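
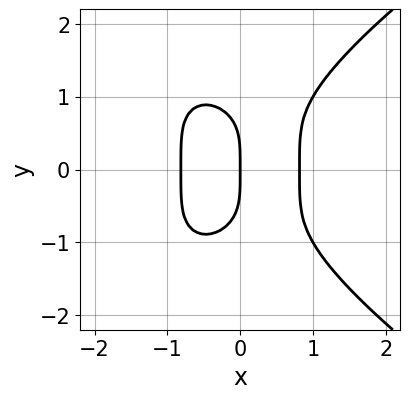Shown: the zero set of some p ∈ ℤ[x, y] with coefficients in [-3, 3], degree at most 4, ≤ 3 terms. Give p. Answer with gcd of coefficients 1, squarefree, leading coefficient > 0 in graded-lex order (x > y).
y^4 - 3*x^3 + 2*x

Degree: the shape is more complex than any degree-3 curve, so deg p = 4.
Symmetries: it's symmetric under y → −y, forcing even powers of y.
Checking where it meets the axes: it meets the y-axis at y = 0 (among the integer gridlines); it meets the x-axis at x = 0 (among the integer gridlines).
Putting this together gives p.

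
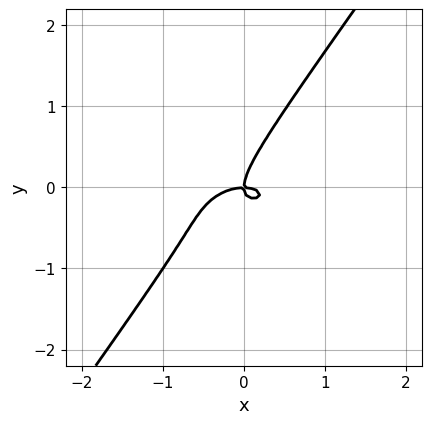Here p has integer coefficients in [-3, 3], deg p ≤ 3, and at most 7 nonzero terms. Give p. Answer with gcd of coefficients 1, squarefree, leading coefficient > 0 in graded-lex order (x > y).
x^3 - x^2*y + 3*x*y^2 - 2*y^3 + x*y

1. deg p = 3.
2. Against the integer gridlines: it crosses the x-axis at the gridline x = 0; it crosses the y-axis at the gridline y = 0.
3. These observations pin down the coefficients.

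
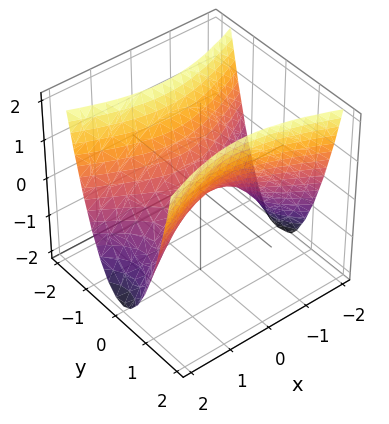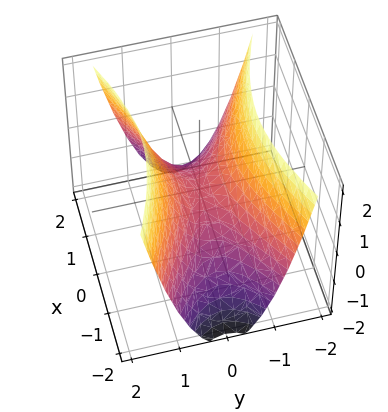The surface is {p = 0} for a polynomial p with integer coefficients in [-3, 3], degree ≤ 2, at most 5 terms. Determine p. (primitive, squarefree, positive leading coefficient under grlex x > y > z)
1. The degree is 2 — a saddle surface; a quadric.
2. Symmetries: the x ↦ −x reflection is a symmetry, so x appears only in even powers; mirror symmetry y ↦ −y ⇒ only even powers of y.
3. From the axis intercepts and sections: one z-axis crossing is at z = 0; one y-axis crossing is at y = 0.
4. The integer polynomial consistent with all of this is the stated p.

x^2 - 3*y^2 + 2*z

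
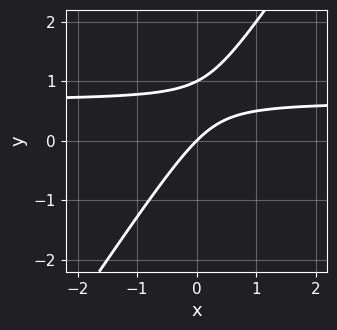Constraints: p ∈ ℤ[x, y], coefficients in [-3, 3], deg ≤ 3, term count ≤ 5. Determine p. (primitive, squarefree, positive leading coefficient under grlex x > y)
3*x*y - 2*y^2 - 2*x + 2*y

(a) The degree is 2 — a generic line meets the curve in up to 2 points.
(b) From the axis intercepts and sections: it meets the x-axis at x = 0 (among the integer gridlines); among the integer gridlines, it crosses the y-axis at y ∈ {0, 1}.
(c) These observations pin down the coefficients.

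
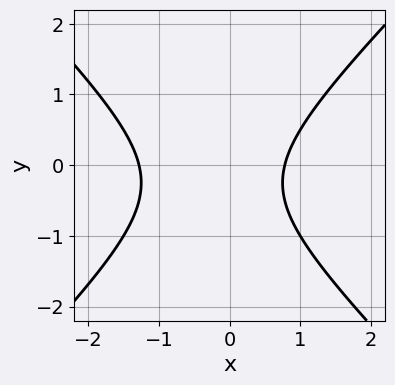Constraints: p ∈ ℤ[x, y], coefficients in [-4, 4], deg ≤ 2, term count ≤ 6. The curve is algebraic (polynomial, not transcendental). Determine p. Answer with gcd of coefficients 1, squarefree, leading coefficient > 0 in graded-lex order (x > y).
2*x^2 - 2*y^2 + x - y - 2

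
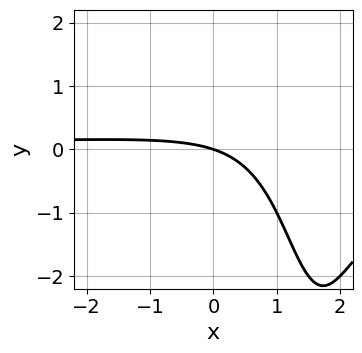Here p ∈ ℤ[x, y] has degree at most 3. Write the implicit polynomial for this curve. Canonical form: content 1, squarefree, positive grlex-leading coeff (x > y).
deg p = 3.
Checking where it meets the axes: it meets the y-axis at y = 0 (among the integer gridlines); it meets the x-axis at x = 0 (among the integer gridlines).
Putting this together gives p.

x^2*y - 3*x*y + x + 3*y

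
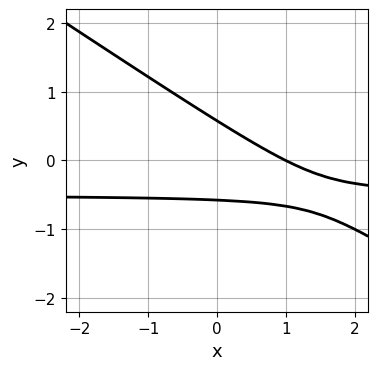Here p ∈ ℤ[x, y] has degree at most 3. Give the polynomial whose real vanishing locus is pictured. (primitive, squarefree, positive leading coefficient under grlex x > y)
1. Degree: no degree-1 curve has this shape, so deg p = 2.
2. From the axis intercepts and sections: it crosses the x-axis at the gridline x = 1.
3. Fitting integer coefficients to these (and the overall shape) gives p.

2*x*y + 3*y^2 + x - 1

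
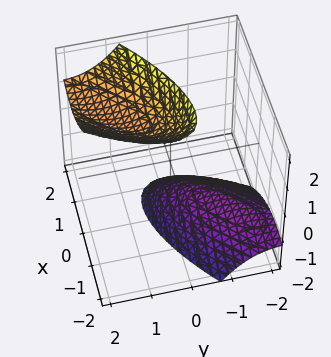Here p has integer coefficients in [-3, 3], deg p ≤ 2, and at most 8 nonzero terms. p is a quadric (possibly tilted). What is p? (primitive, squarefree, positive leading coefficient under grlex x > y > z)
First, the picture has 2 separate pieces. Treating them together as one polynomial.
Next, the degree is 2 — no degree-1 surface has this shape.
Then, against the integer gridlines: the surface avoids every integer x-axis point in the box; it misses every integer gridline on the y-axis.
Finally, matching integer coefficients to the picture gives p.

2*x^2 - 3*x*y + 2*y^2 - 2*y*z - z^2 + 2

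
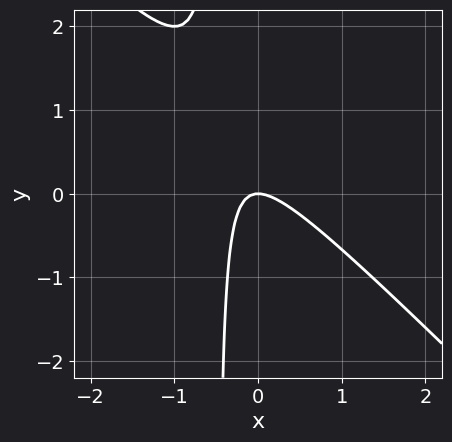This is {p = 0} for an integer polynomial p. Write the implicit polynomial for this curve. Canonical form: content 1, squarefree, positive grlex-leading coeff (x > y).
The degree is 2 — the shape is more complex than any degree-1 curve.
Reading off the gridlines: it crosses the x-axis at the gridline x = 0; one y-axis crossing is at y = 0.
Assembling these constraints gives the stated polynomial.

2*x^2 + 2*x*y + y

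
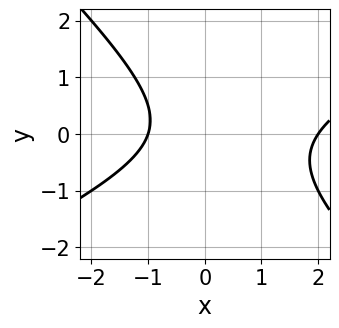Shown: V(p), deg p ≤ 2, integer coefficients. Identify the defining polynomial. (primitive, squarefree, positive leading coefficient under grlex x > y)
x^2 - x*y - 2*y^2 - x - 2

(a) The degree is 2 — a generic line meets the curve in up to 2 points.
(b) From the visible intercepts: among the integer gridlines, it crosses the x-axis at x ∈ {-1, 2}; the curve avoids every integer y-axis point in the box.
(c) These observations pin down the coefficients.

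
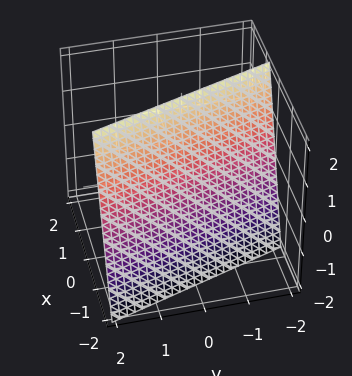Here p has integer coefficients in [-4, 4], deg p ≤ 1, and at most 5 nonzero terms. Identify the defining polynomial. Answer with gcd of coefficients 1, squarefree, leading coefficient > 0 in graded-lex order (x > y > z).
(a) deg p = 1. The surface is flat (a plane).
(b) Observable constraints: it crosses the y-axis at the gridline y = -2; it meets the z-axis at z = 2 (among the integer gridlines).
(c) The integer polynomial consistent with all of this is the stated p.

3*x + y - z + 2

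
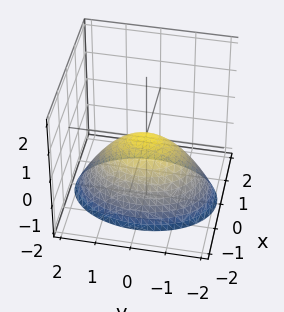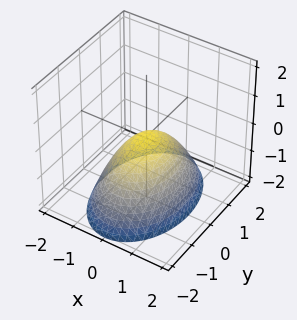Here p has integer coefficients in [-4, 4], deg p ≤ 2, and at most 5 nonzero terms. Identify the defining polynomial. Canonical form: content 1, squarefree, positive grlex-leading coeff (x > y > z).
2*x^2 + y^2 + 2*z

First, degree: a paraboloid; a quadric, so deg p = 2.
Then, symmetries: mirror symmetry x ↦ −x ⇒ only even powers of x; mirror symmetry y ↦ −y ⇒ only even powers of y.
Then, from the visible intercepts: it meets the x-axis at x = 0 (among the integer gridlines); it crosses the z-axis at the gridline z = 0.
Finally, fitting integer coefficients to these (and the overall shape) gives p.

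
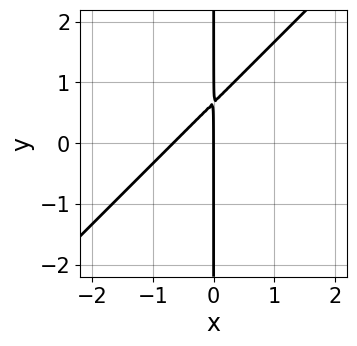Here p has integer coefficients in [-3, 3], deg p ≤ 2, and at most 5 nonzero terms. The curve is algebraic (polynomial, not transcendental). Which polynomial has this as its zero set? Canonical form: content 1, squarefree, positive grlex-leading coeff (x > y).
3*x^2 - 3*x*y + 2*x

Degree: no degree-1 curve has this shape, so deg p = 2.
From the axis intercepts and sections: it crosses the x-axis at the gridline x = 0; every point of the y-axis in the box is on the curve.
Assembling these constraints gives the stated polynomial.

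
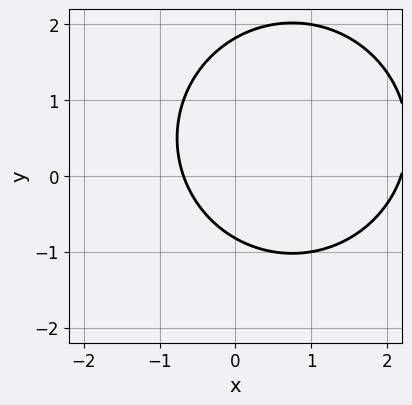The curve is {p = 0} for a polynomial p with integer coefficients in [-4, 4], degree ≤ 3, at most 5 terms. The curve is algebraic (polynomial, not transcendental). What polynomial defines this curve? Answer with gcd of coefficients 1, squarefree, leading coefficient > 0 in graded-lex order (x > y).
(a) Degree: no degree-1 curve has this shape, so deg p = 2.
(b) The integer polynomial consistent with all of this is the stated p.

2*x^2 + 2*y^2 - 3*x - 2*y - 3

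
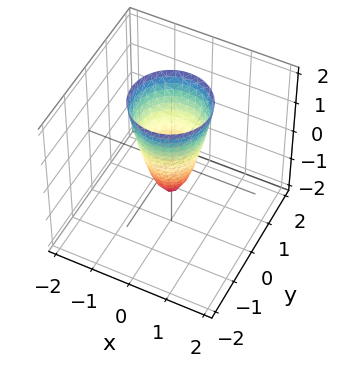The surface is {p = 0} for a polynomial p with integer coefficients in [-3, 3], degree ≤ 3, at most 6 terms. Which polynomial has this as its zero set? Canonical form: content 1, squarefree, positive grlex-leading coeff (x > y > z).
First, the degree is 2 — no degree-1 surface has this shape.
Next, symmetry: every cross-section ⟂ z is a circle, so x, y appear only via x² + y².
Next, against the integer gridlines: a circular section at z = 2 has radius exactly 1; it crosses the z-axis at the gridline z = -1.
Finally, these observations pin down the coefficients.

3*x^2 + 3*y^2 - z - 1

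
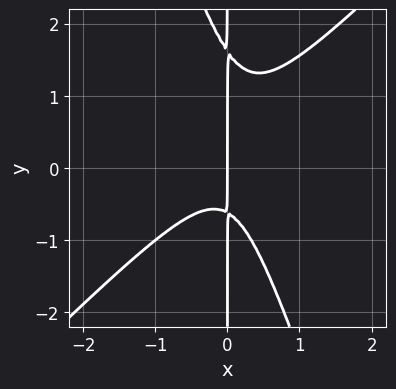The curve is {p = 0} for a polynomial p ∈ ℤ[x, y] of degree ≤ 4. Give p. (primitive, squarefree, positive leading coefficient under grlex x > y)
1. The degree is 3 — no degree-2 curve has this shape.
2. From the axis intercepts and sections: the visible y-axis segment lies entirely on the curve; one x-axis crossing is at x = 0.
3. These observations pin down the coefficients.

3*x^3 - 2*x^2*y - x*y^2 + x*y + x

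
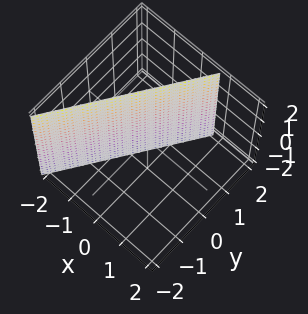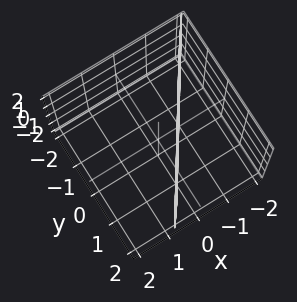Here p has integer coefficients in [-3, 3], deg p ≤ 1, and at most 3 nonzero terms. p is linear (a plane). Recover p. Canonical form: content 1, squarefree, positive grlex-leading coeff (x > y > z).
1. Degree: the surface is flat (a plane), so deg p = 1.
2. Observable constraints: it misses every integer gridline on the z-axis; it crosses the y-axis at the gridline y = 1.
3. Assembling these constraints gives the stated polynomial.

3*x - 2*y + 2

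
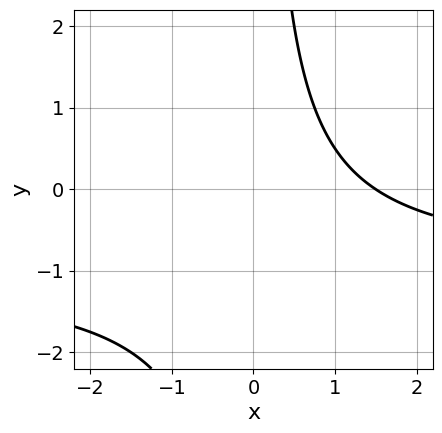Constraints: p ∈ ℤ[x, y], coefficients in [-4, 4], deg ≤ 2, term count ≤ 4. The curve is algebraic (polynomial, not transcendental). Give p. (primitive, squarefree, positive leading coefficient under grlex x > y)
(a) Degree: no degree-1 curve has this shape, so deg p = 2.
(b) Against the integer gridlines: the curve avoids every integer y-axis point in the box.
(c) Together with the visible shape, these determine p as stated.

2*x*y + 2*x - 3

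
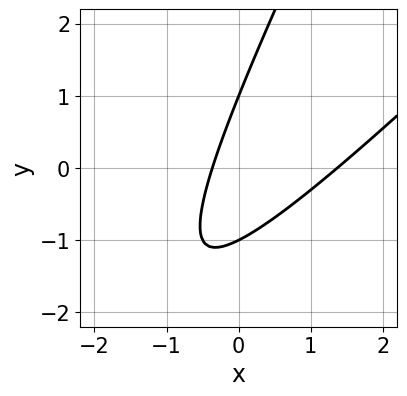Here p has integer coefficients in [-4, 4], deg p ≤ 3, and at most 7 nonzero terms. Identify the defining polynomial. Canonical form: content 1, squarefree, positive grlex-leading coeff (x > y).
1. Degree: no degree-1 curve has this shape, so deg p = 2.
2. Against the integer gridlines: the y-axis gridline crossings are at y ∈ {-1, 1}.
3. The integer polynomial consistent with all of this is the stated p.

2*x^2 - 3*x*y + y^2 - 2*x - 1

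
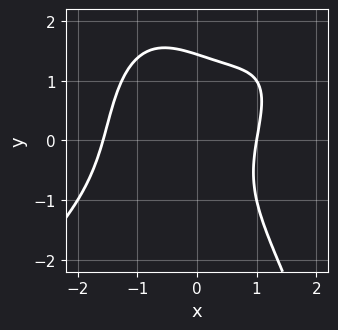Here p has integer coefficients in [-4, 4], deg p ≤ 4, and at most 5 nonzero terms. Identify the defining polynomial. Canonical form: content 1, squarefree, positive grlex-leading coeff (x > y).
x^4 - x^3*y + y^3 + 2*x - 3

(a) deg p = 4. No degree-3 curve has this shape.
(b) Reading off the gridlines: it meets the x-axis at x = 1 (among the integer gridlines).
(c) Putting this together gives p.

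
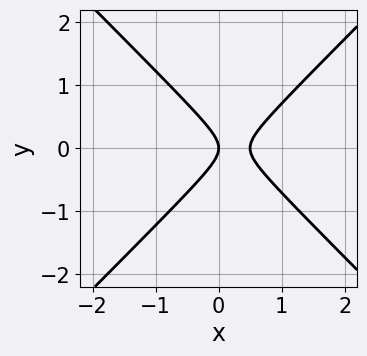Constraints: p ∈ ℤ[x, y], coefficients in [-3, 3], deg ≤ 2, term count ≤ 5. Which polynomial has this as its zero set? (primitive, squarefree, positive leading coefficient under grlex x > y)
2*x^2 - 2*y^2 - x

deg p = 2. The shape is more complex than any degree-1 curve.
Symmetries: it's symmetric under y → −y, forcing even powers of y.
Reading off the gridlines: one x-axis crossing is at x = 0; it meets the y-axis at y = 0 (among the integer gridlines).
Matching integer coefficients to the picture gives p.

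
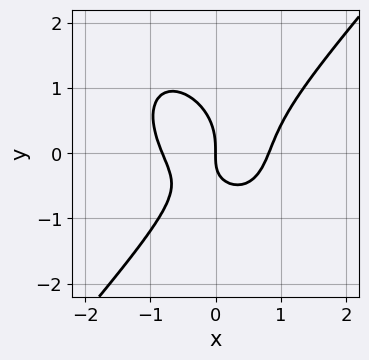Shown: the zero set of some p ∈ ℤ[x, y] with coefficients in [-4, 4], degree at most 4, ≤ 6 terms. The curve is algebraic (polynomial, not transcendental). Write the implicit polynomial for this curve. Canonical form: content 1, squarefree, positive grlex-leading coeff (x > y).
3*x^3 - 2*y^3 - 2*x*y - 2*x

First, deg p = 3.
Next, reading off the gridlines: it meets the y-axis at y = 0 (among the integer gridlines); one x-axis crossing is at x = 0.
Finally, the integer polynomial consistent with all of this is the stated p.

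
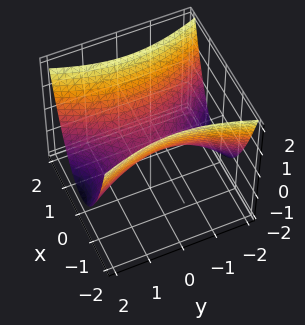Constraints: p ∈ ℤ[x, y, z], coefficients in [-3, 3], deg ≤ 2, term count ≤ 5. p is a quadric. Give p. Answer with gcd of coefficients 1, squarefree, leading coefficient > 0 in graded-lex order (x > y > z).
3*x^2 - y^2 - 3*z

1. Degree: a hyperbolic paraboloid; a quadric, so deg p = 2.
2. Symmetries: it's symmetric under y → −y, forcing even powers of y; it's symmetric under x → −x, forcing even powers of x.
3. Observable constraints: one z-axis crossing is at z = 0; one y-axis crossing is at y = 0; one x-axis crossing is at x = 0.
4. Putting this together gives p.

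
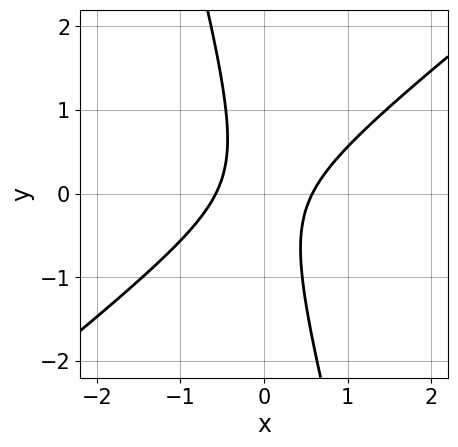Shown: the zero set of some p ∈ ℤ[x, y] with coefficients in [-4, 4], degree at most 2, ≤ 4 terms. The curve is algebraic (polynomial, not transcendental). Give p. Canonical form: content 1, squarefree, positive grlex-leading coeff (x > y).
3*x^2 - 3*x*y - y^2 - 1

(a) deg p = 2. The shape is more complex than any degree-1 curve.
(b) Reading off the gridlines: it misses every integer gridline on the y-axis.
(c) Putting this together gives p.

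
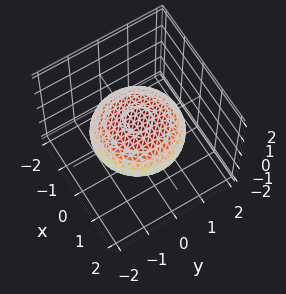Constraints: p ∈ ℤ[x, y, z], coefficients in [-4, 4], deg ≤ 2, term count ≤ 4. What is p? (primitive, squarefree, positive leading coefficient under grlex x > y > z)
x^2 + y^2 + 3*z^2 - 2

1. deg p = 2.
2. Symmetries: the z ↦ −z reflection is a symmetry, so z appears only in even powers; the z-axis is an axis of rotation, so x and y enter only as x² + y².
3. Observable constraints: a circular section at z = 0 has radius between 1 and 2.
4. Matching integer coefficients to the picture gives p.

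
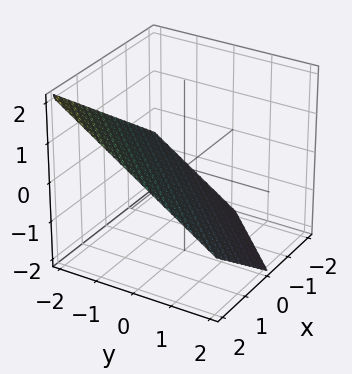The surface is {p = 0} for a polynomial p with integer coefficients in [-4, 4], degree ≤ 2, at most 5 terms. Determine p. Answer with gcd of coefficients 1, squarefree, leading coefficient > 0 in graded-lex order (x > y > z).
2*x - 2*y - 3*z - 2

(a) Degree: every cross-section is a straight line — this is a plane, so deg p = 1.
(b) Reading off the gridlines: it meets the y-axis at y = -1 (among the integer gridlines); it crosses the x-axis at the gridline x = 1.
(c) Solving for integer coefficients yields p as stated.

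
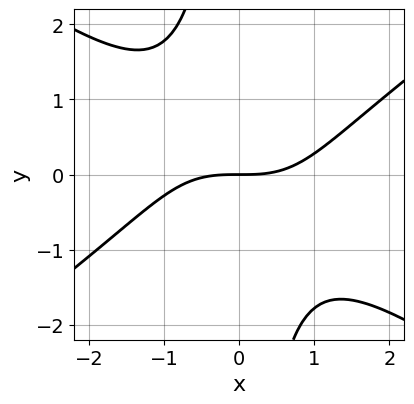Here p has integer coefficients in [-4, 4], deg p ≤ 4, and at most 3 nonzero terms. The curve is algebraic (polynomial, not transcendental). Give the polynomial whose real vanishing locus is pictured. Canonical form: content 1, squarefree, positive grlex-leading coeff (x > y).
x^3 - 2*x*y^2 - 3*y

deg p = 3. No degree-2 curve has this shape.
Reading off the gridlines: it crosses the y-axis at the gridline y = 0; it meets the x-axis at x = 0 (among the integer gridlines).
Putting this together gives p.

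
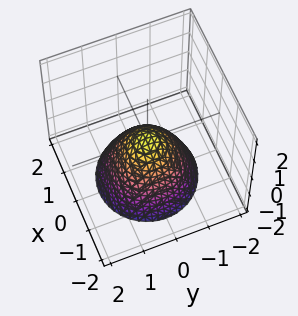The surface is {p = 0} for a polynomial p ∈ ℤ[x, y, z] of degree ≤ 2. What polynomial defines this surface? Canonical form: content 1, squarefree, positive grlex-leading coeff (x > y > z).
x^2 + y^2 + z

1. The degree is 2 — a paraboloid; a quadric.
2. Symmetry: every cross-section ⟂ z is a circle, so x, y appear only via x² + y².
3. Against the integer gridlines: it crosses the x-axis at the gridline x = 0; it crosses the z-axis at the gridline z = 0.
4. Together with the visible shape, these determine p as stated.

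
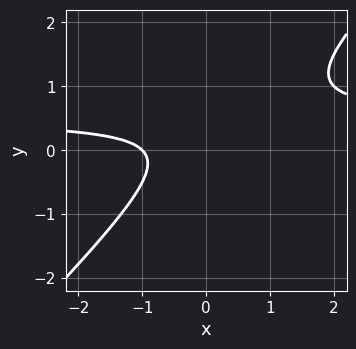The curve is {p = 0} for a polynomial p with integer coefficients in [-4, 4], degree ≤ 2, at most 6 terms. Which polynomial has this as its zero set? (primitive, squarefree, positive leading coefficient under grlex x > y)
2*x*y - 2*y^2 - x + y - 1

First, the degree is 2 — no degree-1 curve has this shape.
Next, from the visible intercepts: it meets the x-axis at x = -1 (among the integer gridlines); no y-intercept at any integer in the box.
Finally, matching integer coefficients to the picture gives p.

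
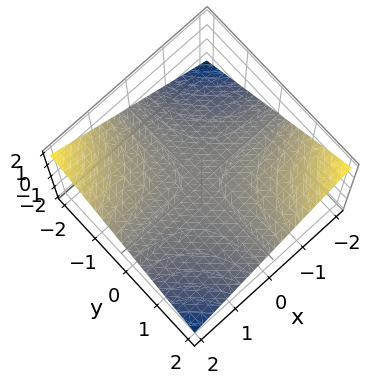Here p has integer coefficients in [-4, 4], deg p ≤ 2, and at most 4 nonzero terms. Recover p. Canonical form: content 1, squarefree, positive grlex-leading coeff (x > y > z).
First, deg p = 2. A saddle surface; a quadric.
Then, against the integer gridlines: every point of the y-axis in the box is on the surface; it crosses the z-axis at the gridline z = 0; every point of the x-axis in the box is on the surface.
Finally, assembling these constraints gives the stated polynomial.

x*y + 3*z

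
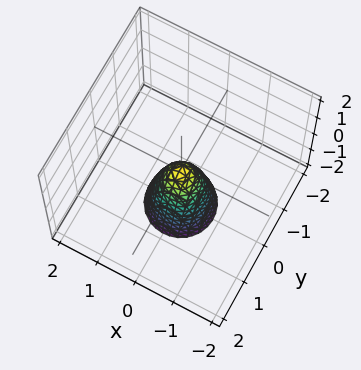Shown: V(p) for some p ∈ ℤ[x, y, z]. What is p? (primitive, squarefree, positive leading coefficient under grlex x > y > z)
1. The degree is 2 — a paraboloid; a quadric.
2. By symmetry, every cross-section ⟂ z is a circle, so x, y appear only via x² + y².
3. From the axis intercepts and sections: a circular section at z = -2 has radius between 0 and 1; it meets the y-axis at y = 0 (among the integer gridlines).
4. Putting this together gives p.

3*x^2 + 3*y^2 + z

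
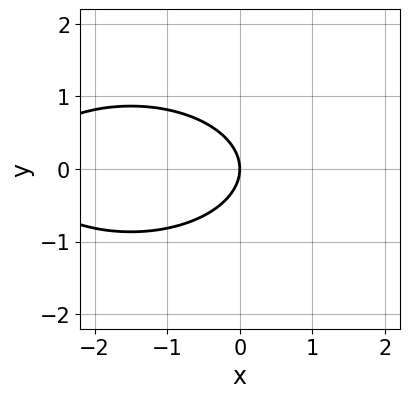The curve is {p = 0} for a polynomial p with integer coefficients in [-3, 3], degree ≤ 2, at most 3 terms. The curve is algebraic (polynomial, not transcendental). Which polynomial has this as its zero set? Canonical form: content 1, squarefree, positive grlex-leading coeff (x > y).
x^2 + 3*y^2 + 3*x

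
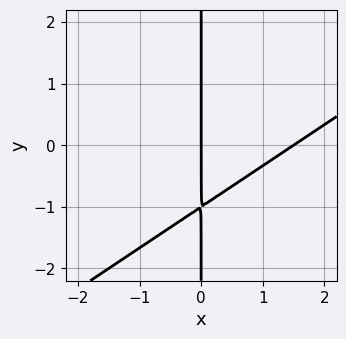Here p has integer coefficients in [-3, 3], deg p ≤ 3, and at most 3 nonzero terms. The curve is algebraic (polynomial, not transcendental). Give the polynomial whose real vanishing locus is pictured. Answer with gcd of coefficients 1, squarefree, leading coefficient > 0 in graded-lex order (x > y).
2*x^2 - 3*x*y - 3*x

deg p = 2.
Observable constraints: the visible y-axis segment lies entirely on the curve; it crosses the x-axis at the gridline x = 0.
These observations pin down the coefficients.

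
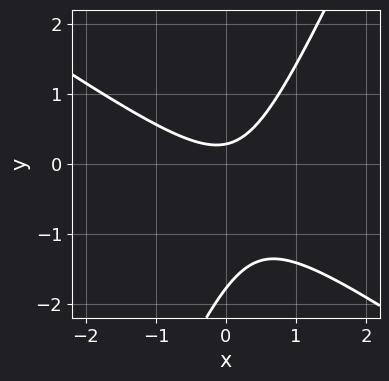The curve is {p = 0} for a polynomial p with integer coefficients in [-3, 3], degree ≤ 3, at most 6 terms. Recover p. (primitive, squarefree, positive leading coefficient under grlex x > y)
3*x^2 + 3*x*y - 2*y^2 - 3*y + 1

1. Degree: no degree-1 curve has this shape, so deg p = 2.
2. Against the integer gridlines: no x-intercept at any integer in the box.
3. Matching integer coefficients to the picture gives p.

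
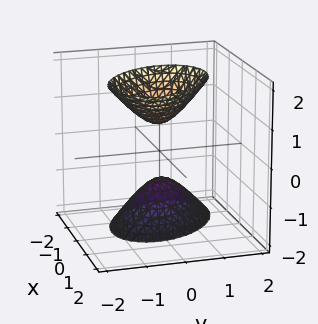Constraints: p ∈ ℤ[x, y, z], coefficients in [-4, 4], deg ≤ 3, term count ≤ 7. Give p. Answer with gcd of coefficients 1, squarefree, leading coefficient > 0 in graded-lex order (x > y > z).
First, I count 2 distinct pieces.
Next, deg p = 2.
Then, from the visible intercepts: among the integer gridlines, it crosses the z-axis at z ∈ {-1, 1}; no x-intercept at any integer in the box; it misses every integer gridline on the y-axis.
Finally, these observations pin down the coefficients.

3*x^2 + 2*x*y - 2*x*z + 3*y^2 - z^2 + 1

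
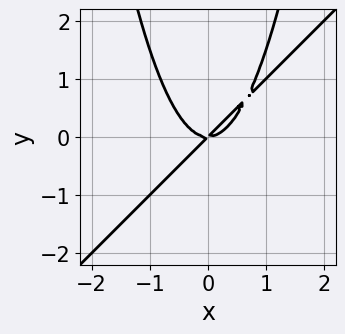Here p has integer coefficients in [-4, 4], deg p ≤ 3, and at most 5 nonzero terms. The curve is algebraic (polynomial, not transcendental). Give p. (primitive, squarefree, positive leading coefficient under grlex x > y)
First, deg p = 3.
Then, from the visible intercepts: one y-axis crossing is at y = 0; it crosses the x-axis at the gridline x = 0.
Finally, matching integer coefficients to the picture gives p.

3*x^3 - 3*x^2*y - 2*x*y + 2*y^2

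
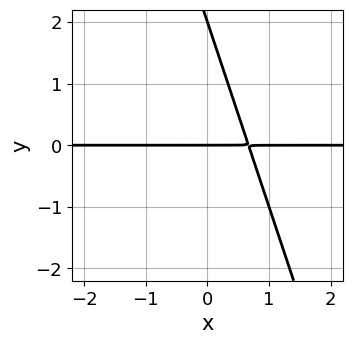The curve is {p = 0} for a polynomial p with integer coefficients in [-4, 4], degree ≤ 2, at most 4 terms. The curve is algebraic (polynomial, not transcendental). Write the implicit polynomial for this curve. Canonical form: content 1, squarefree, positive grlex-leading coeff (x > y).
1. Degree: a generic line meets the curve in up to 2 points, so deg p = 2.
2. From the visible intercepts: the y-axis gridline crossings are at y ∈ {0, 2}; every point of the x-axis in the box is on the curve.
3. The integer polynomial consistent with all of this is the stated p.

3*x*y + y^2 - 2*y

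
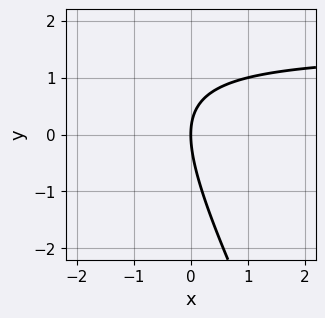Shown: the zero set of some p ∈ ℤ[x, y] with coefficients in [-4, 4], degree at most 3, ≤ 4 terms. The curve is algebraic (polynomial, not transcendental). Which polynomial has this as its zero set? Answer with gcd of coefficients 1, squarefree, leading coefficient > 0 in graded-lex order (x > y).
2*x*y + y^2 - 3*x

The degree is 2 — a generic line meets the curve in up to 2 points.
Against the integer gridlines: it meets the x-axis at x = 0 (among the integer gridlines); it meets the y-axis at y = 0 (among the integer gridlines).
These observations pin down the coefficients.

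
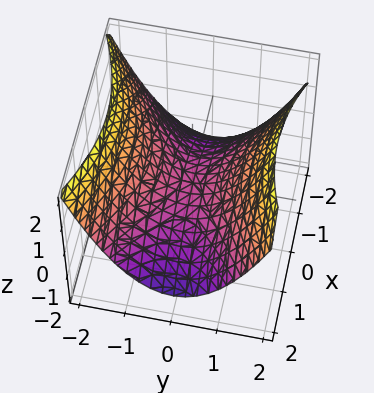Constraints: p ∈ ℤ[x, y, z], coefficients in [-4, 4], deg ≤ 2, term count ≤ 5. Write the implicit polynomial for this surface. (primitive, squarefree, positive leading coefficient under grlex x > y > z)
The degree is 2 — a saddle surface; a quadric.
Symmetries: it's symmetric under x → −x, forcing even powers of x; the y ↦ −y reflection is a symmetry, so y appears only in even powers.
Observable constraints: it meets the x-axis at x = 0 (among the integer gridlines); it crosses the z-axis at the gridline z = 0; it meets the y-axis at y = 0 (among the integer gridlines).
Putting this together gives p.

x^2 - 2*y^2 + 3*z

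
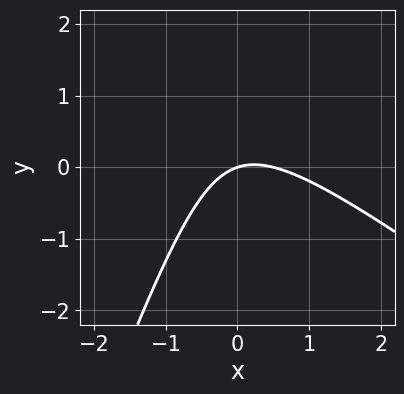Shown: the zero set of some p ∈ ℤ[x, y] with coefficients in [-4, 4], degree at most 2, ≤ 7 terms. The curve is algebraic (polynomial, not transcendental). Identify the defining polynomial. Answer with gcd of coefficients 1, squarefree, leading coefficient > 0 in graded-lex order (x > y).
2*x^2 + 2*x*y - y^2 - x + 3*y

The degree is 2 — no degree-1 curve has this shape.
From the axis intercepts and sections: one x-axis crossing is at x = 0; one y-axis crossing is at y = 0.
Together with the visible shape, these determine p as stated.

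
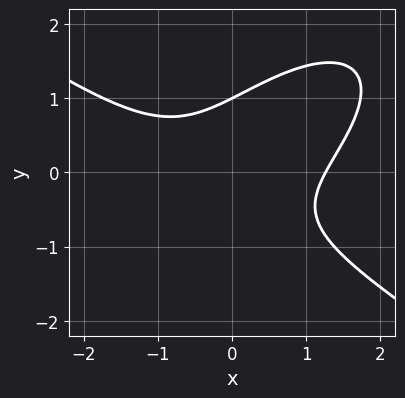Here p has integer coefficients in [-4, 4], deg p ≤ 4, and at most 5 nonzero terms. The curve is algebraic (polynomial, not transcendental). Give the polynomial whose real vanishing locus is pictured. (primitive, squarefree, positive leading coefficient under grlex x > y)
x^3 - x*y^2 + 2*y^3 - 2*x*y - 2

1. deg p = 3. No degree-2 curve has this shape.
2. From the visible intercepts: one y-axis crossing is at y = 1.
3. These observations pin down the coefficients.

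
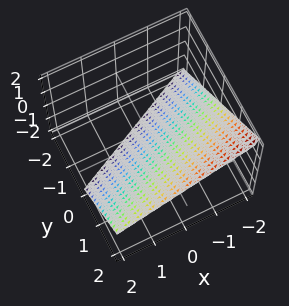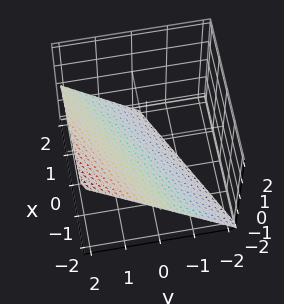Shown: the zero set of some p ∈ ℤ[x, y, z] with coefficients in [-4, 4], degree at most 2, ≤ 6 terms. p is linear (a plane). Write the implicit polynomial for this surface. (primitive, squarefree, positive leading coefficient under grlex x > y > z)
x - 2*y + 2*z + 2

The degree is 1 — the surface is flat (a plane).
Observable constraints: one x-axis crossing is at x = -2; it crosses the y-axis at the gridline y = 1; it meets the z-axis at z = -1 (among the integer gridlines).
Together with the visible shape, these determine p as stated.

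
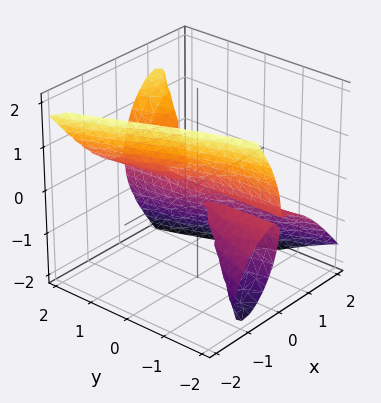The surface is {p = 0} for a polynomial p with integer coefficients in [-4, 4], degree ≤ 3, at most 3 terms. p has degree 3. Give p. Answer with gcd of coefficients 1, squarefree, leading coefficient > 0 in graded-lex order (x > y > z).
1. I count 2 distinct pieces. They look like related sheets of one shape, so recover p as a whole.
2. The degree is 3 — a generic line meets the surface in up to 3 points.
3. Reading off the gridlines: one z-axis crossing is at z = 0; every point of the y-axis in the box is on the surface; one x-axis crossing is at x = 0.
4. Matching integer coefficients to the picture gives p.

2*x^3 - 2*x*y*z + z^3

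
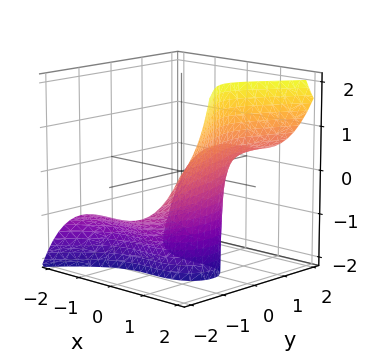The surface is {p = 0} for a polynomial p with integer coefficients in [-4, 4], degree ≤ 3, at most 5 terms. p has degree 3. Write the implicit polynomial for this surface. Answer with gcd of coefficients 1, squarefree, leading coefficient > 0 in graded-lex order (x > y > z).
2*x^3 - 3*y^2*z + 3*y - 3

(a) deg p = 3.
(b) Against the integer gridlines: it misses every integer gridline on the z-axis; one y-axis crossing is at y = 1.
(c) Fitting integer coefficients to these (and the overall shape) gives p.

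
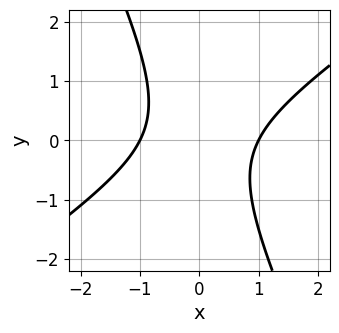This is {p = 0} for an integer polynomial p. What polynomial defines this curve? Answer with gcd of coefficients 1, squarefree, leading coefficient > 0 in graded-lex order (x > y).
3*x^2 - 3*x*y - 2*y^2 - 3

Degree: a generic line meets the curve in up to 2 points, so deg p = 2.
From the axis intercepts and sections: among the integer gridlines, it crosses the x-axis at x ∈ {-1, 1}; it misses every integer gridline on the y-axis.
Fitting integer coefficients to these (and the overall shape) gives p.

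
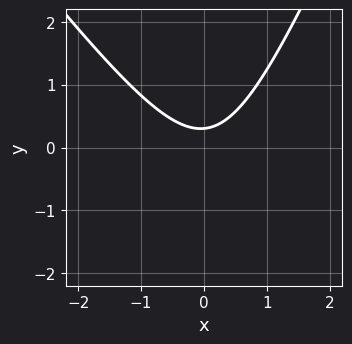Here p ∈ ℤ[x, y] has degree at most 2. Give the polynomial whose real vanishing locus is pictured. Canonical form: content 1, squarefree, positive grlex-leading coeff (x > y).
3*x^2 + x*y - y^2 - 3*y + 1

Degree: a generic line meets the curve in up to 2 points, so deg p = 2.
Against the integer gridlines: the curve avoids every integer x-axis point in the box.
These observations pin down the coefficients.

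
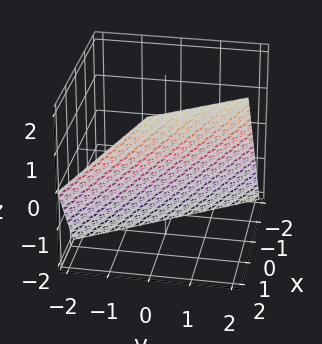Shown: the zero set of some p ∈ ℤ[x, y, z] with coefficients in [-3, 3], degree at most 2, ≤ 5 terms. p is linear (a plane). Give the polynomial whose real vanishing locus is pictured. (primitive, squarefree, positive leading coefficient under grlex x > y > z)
(a) The degree is 1 — every cross-section is a straight line — this is a plane.
(b) Observable constraints: it meets the y-axis at y = 1 (among the integer gridlines); it crosses the z-axis at the gridline z = -1.
(c) Matching integer coefficients to the picture gives p.

3*x + 2*y - 2*z - 2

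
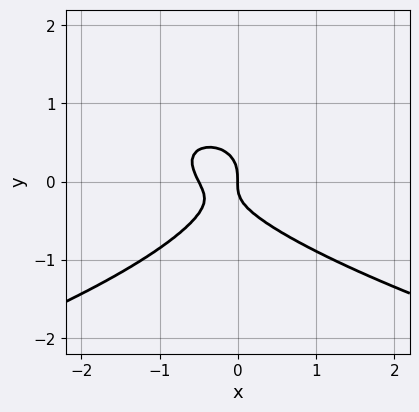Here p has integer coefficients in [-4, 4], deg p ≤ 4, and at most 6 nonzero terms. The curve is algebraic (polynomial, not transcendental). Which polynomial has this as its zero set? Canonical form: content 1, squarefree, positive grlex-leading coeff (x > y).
1. The degree is 3 — no degree-2 curve has this shape.
2. From the visible intercepts: it crosses the x-axis at the gridline x = 0; it meets the y-axis at y = 0 (among the integer gridlines).
3. Fitting integer coefficients to these (and the overall shape) gives p.

3*y^3 + 2*x^2 + x*y + x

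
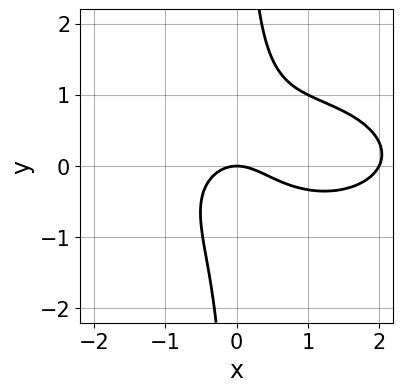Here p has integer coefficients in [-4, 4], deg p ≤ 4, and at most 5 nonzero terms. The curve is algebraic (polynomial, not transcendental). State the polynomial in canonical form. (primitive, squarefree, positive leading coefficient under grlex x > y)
x^3 + 3*x*y^2 - 2*x^2 - 2*y

(a) Degree: the shape is more complex than any degree-2 curve, so deg p = 3.
(b) Observable constraints: the x-axis gridline crossings are at x ∈ {0, 2}; it meets the y-axis at y = 0 (among the integer gridlines).
(c) The integer polynomial consistent with all of this is the stated p.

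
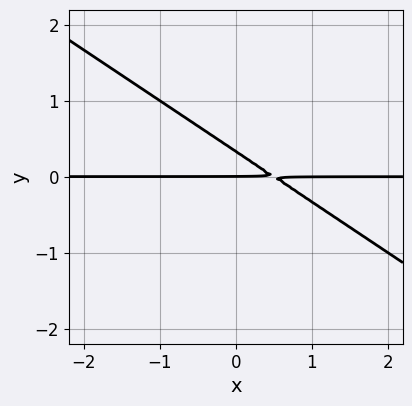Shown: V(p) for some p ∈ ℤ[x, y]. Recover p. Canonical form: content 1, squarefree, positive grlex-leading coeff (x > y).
First, deg p = 2.
Then, against the integer gridlines: the visible x-axis segment lies entirely on the curve; it meets the y-axis at y = 0 (among the integer gridlines).
Finally, these observations pin down the coefficients.

2*x*y + 3*y^2 - y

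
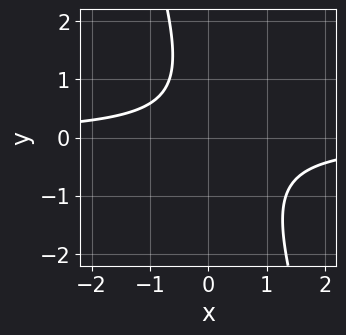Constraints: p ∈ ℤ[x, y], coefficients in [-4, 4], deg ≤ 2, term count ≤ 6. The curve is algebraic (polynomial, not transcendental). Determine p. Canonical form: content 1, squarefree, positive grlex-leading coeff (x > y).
1. The degree is 2 — a generic line meets the curve in up to 2 points.
2. Against the integer gridlines: no y-intercept at any integer in the box; no x-intercept at any integer in the box.
3. These observations pin down the coefficients.

3*x*y + y^2 - y + 2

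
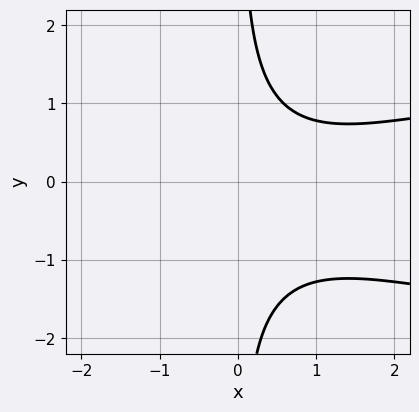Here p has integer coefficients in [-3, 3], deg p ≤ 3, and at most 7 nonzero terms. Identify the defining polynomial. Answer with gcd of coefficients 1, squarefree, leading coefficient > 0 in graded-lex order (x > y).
2*x*y^2 - x^2 + x*y + x - 2

First, deg p = 3. The shape is more complex than any degree-2 curve.
Then, reading off the gridlines: the curve avoids every integer x-axis point in the box; it misses every integer gridline on the y-axis.
Finally, matching integer coefficients to the picture gives p.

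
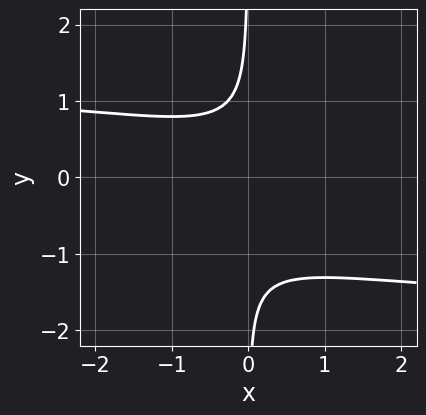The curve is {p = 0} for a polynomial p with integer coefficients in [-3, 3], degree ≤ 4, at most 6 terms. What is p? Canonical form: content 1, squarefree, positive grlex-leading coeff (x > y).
The degree is 4 — the shape is more complex than any degree-3 curve.
From the visible intercepts: no x-intercept at any integer in the box; it misses every integer gridline on the y-axis.
These observations pin down the coefficients.

3*x*y^3 + 2*x*y^2 + x^2 - x*y + 1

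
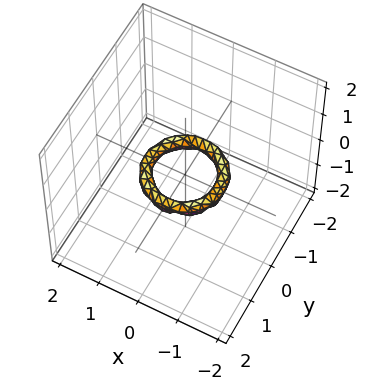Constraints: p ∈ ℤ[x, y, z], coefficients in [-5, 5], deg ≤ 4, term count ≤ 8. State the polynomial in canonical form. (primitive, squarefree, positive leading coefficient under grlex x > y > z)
2*x^4 + 4*x^2*y^2 + 2*y^4 - 3*x^2 - 3*y^2 + 3*z^2 + 1

1. Degree: a generic line meets the surface in up to 4 points, so deg p = 4.
2. By symmetry, the surface is invariant under rotation about z: p = q(x² + y², z).
3. From the visible intercepts: the x-axis gridline crossings are at x ∈ {-1, 1}; the surface avoids every integer z-axis point in the box; among the integer gridlines, it crosses the y-axis at y ∈ {-1, 1}; a circular section at z = 0 has radius between 0 and 1.
4. These observations pin down the coefficients.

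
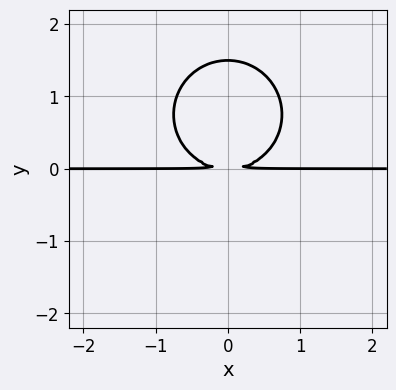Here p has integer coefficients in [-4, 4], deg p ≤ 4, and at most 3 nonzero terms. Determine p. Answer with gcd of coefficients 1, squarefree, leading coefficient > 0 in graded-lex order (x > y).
2*x^2*y + 2*y^3 - 3*y^2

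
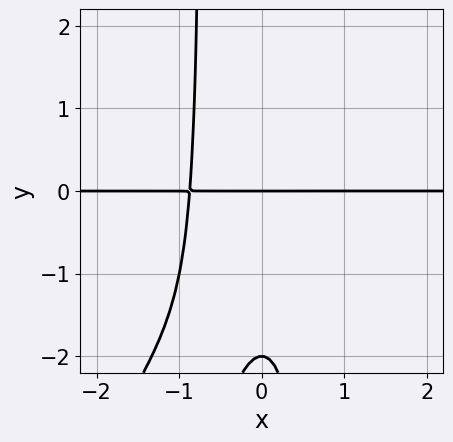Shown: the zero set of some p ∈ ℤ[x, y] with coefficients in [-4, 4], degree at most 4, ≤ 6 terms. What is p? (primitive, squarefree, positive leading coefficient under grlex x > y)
3*x^3*y - 2*x^2*y^2 + y^2 + 2*y

(a) The degree is 4 — no degree-3 curve has this shape.
(b) Reading off the gridlines: the visible x-axis segment lies entirely on the curve; among the integer gridlines, it crosses the y-axis at y ∈ {-2, 0}.
(c) Together with the visible shape, these determine p as stated.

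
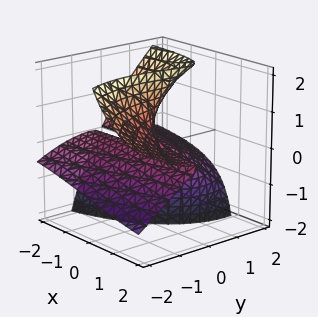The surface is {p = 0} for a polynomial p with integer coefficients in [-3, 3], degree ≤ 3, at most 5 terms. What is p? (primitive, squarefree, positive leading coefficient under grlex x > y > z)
3*x*y*z - 3*x*z^2 - y^3 + 2*y*z^2 - 3*y*z

(a) The degree is 3 — a generic line meets the surface in up to 3 points.
(b) Against the integer gridlines: the visible x-axis segment lies entirely on the surface; every point of the z-axis in the box is on the surface.
(c) Solving for integer coefficients yields p as stated.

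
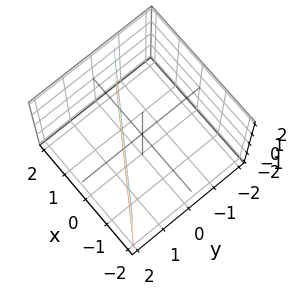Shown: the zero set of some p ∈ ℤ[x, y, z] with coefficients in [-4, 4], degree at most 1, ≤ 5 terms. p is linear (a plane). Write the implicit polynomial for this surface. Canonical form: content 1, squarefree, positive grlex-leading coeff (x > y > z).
2*x + 3*y - 2

Degree: every cross-section is a straight line — this is a plane, so deg p = 1.
From the visible intercepts: no z-intercept at any integer in the box; one x-axis crossing is at x = 1.
Fitting integer coefficients to these (and the overall shape) gives p.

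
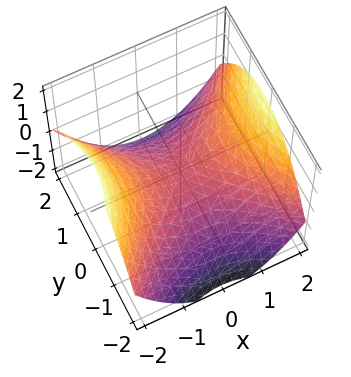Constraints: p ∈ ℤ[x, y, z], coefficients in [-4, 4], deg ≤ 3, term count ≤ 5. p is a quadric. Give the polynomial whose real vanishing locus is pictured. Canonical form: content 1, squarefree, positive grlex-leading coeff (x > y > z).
x^2 - y^2 - 2*z

First, degree: a hyperbolic paraboloid; a quadric, so deg p = 2.
Next, symmetries: mirror symmetry y ↦ −y ⇒ only even powers of y; it's symmetric under x → −x, forcing even powers of x.
Next, against the integer gridlines: it meets the z-axis at z = 0 (among the integer gridlines); it meets the y-axis at y = 0 (among the integer gridlines); it crosses the x-axis at the gridline x = 0.
Finally, matching integer coefficients to the picture gives p.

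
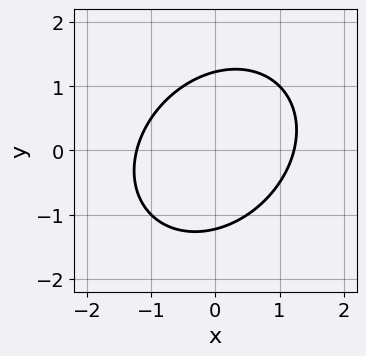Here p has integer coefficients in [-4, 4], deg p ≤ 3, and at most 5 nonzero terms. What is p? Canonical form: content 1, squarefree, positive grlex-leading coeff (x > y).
Degree: a generic line meets the curve in up to 2 points, so deg p = 2.
The integer polynomial consistent with all of this is the stated p.

2*x^2 - x*y + 2*y^2 - 3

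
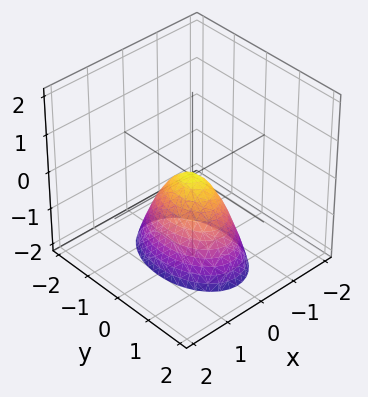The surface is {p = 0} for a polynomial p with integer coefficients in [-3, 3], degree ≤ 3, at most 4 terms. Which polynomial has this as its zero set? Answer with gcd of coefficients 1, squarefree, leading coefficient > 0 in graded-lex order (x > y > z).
(a) The degree is 2 — a paraboloid; a quadric.
(b) Symmetries: it's symmetric under y → −y, forcing even powers of y; it's symmetric under x → −x, forcing even powers of x.
(c) Against the integer gridlines: it meets the z-axis at z = 0 (among the integer gridlines); it meets the x-axis at x = 0 (among the integer gridlines); it crosses the y-axis at the gridline y = 0.
(d) Solving for integer coefficients yields p as stated.

2*x^2 + y^2 + z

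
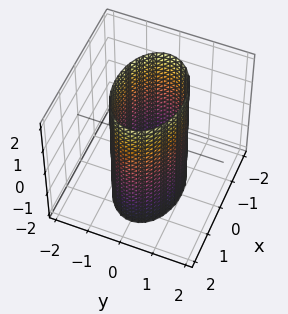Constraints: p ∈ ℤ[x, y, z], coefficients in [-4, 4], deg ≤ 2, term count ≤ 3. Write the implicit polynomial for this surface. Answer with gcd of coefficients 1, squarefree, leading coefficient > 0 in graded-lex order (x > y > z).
x^2 + 2*y^2 - 2

Degree: constant cross-section along one axis; a quadric, so deg p = 2.
Symmetries: mirror symmetry x ↦ −x ⇒ only even powers of x; mirror symmetry z ↦ −z ⇒ only even powers of z; it's symmetric under y → −y, forcing even powers of y.
From the visible intercepts: no z-intercept at any integer in the box; the y-axis gridline crossings are at y ∈ {-1, 1}.
Putting this together gives p.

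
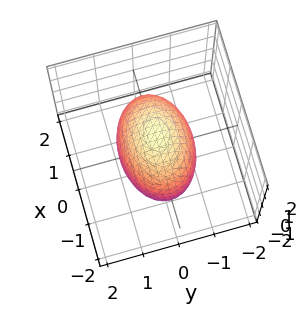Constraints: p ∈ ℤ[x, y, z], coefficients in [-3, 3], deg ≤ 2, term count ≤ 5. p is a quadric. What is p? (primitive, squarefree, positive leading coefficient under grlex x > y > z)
x^2 + 2*y^2 + z^2 - 2

deg p = 2. A closed, bounded, convex surface; a quadric.
Symmetries: it's symmetric under x → −x, forcing even powers of x; it's symmetric under z → −z, forcing even powers of z; the y ↦ −y reflection is a symmetry, so y appears only in even powers.
Reading off the gridlines: among the integer gridlines, it crosses the y-axis at y ∈ {-1, 1}.
Putting this together gives p.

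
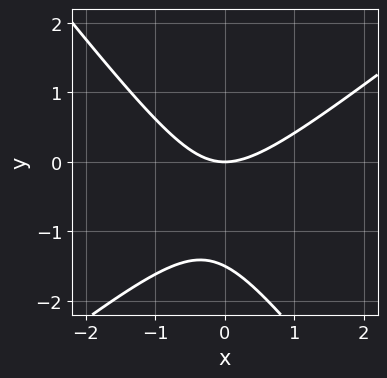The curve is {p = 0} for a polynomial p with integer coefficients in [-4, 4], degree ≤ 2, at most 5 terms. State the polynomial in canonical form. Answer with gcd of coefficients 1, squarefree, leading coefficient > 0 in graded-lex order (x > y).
2*x^2 - x*y - 2*y^2 - 3*y

First, degree: the shape is more complex than any degree-1 curve, so deg p = 2.
Next, from the axis intercepts and sections: one y-axis crossing is at y = 0; one x-axis crossing is at x = 0.
Finally, these observations pin down the coefficients.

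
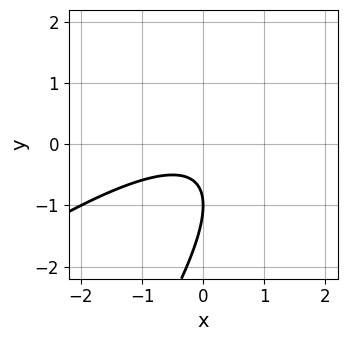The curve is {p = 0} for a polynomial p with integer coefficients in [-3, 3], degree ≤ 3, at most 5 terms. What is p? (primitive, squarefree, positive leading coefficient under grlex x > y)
x^2 - 2*x*y + y^2 + 2*y + 1

(a) deg p = 2. A generic line meets the curve in up to 2 points.
(b) From the visible intercepts: the curve avoids every integer x-axis point in the box; it meets the y-axis at y = -1 (among the integer gridlines).
(c) Matching integer coefficients to the picture gives p.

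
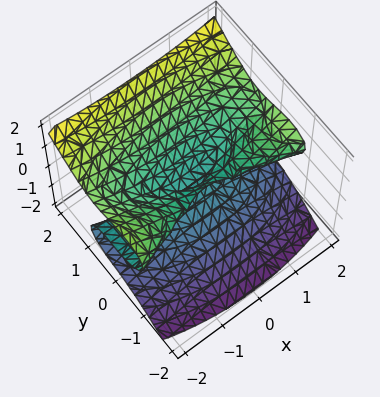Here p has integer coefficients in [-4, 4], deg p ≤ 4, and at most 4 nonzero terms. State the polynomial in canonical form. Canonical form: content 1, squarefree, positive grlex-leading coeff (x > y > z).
x^2*z + 3*y^3 - 3*z^3 - 2*y*z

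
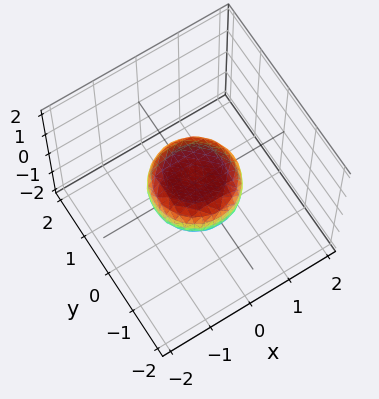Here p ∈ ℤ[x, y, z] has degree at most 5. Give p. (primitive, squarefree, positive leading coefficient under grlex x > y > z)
2*x^4 + 4*x^2*y^2 + 2*y^4 - x^2 - y^2 + 3*z^2 - 1

1. The degree is 4 — a generic line meets the surface in up to 4 points.
2. By symmetry, the surface is invariant under rotation about z: p = q(x² + y², z).
3. From the visible intercepts: a circular section at z = 0 has radius exactly 1; the x-axis gridline crossings are at x ∈ {-1, 1}; the y-axis gridline crossings are at y ∈ {-1, 1}.
4. Putting this together gives p.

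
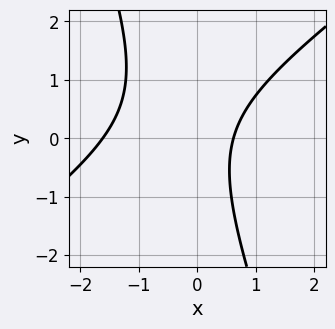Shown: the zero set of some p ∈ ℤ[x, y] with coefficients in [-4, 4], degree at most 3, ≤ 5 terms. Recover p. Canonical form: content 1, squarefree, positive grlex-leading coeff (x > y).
1. Degree: the shape is more complex than any degree-1 curve, so deg p = 2.
2. Reading off the gridlines: the curve avoids every integer y-axis point in the box.
3. The integer polynomial consistent with all of this is the stated p.

2*x^2 - 2*x*y - y^2 + 2*x - 2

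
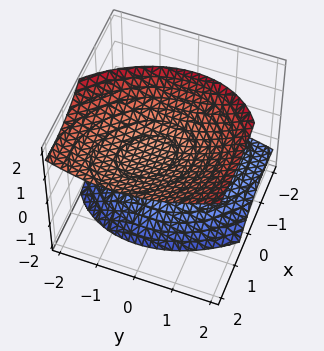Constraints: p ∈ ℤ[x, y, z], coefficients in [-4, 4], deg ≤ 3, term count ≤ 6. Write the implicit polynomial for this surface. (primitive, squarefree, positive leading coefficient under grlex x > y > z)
First, there are 2 components.
Next, degree: a generic line meets the surface in up to 2 points, so deg p = 2.
Then, from the visible intercepts: the z-axis gridline crossings are at z ∈ {-1, 1}; the surface avoids every integer y-axis point in the box.
Finally, solving for integer coefficients yields p as stated.

2*x^2 + x*y - 3*x*z + 2*y^2 - 3*z^2 + 3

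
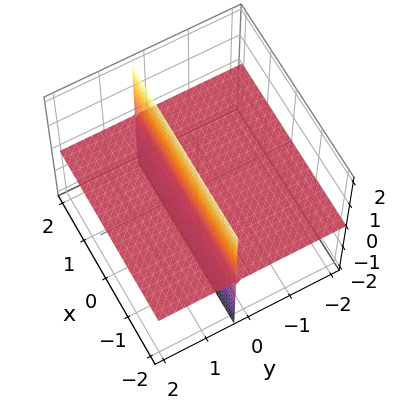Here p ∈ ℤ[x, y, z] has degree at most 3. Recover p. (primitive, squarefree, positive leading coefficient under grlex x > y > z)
1. There are 2 components. They look like related sheets of one shape, so recover p as a whole.
2. Degree: the shape is more complex than any degree-1 surface, so deg p = 2.
3. From the axis intercepts and sections: every point of the x-axis in the box is on the surface; the visible y-axis segment lies entirely on the surface; one z-axis crossing is at z = 0.
4. Matching integer coefficients to the picture gives p.

3*y*z - z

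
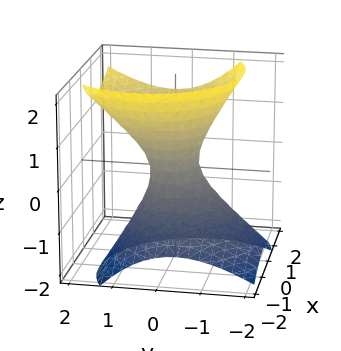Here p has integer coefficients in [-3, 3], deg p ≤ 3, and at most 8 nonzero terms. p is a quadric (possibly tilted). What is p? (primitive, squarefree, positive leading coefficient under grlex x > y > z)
3*x^2 - 3*x*z + 3*y^2 - 2*y*z - 2*z^2 - 1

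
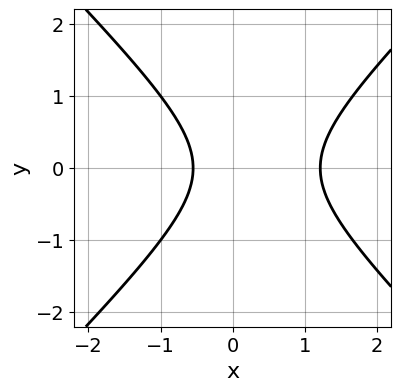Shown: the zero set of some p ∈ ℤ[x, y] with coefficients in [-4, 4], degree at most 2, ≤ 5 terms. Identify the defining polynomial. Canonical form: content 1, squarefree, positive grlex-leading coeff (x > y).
The degree is 2 — a generic line meets the curve in up to 2 points.
Symmetries: mirror symmetry y ↦ −y ⇒ only even powers of y.
Observable constraints: it misses every integer gridline on the y-axis.
Putting this together gives p.

3*x^2 - 3*y^2 - 2*x - 2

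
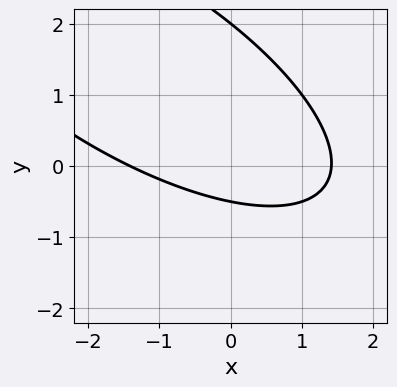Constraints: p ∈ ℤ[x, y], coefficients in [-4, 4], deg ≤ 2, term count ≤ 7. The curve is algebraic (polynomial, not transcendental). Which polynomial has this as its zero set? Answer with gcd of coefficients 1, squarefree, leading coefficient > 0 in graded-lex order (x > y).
x^2 + 2*x*y + 2*y^2 - 3*y - 2

Degree: a generic line meets the curve in up to 2 points, so deg p = 2.
From the visible intercepts: one y-axis crossing is at y = 2.
Fitting integer coefficients to these (and the overall shape) gives p.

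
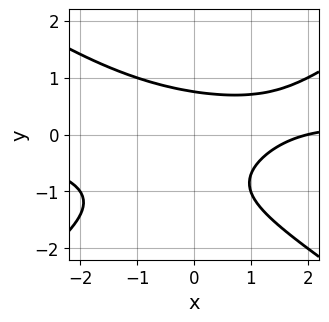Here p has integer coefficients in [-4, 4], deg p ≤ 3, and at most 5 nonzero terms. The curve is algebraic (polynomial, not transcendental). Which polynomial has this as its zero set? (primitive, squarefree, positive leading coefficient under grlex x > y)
x^2*y - 2*y^3 - 2*y^2 - x + 2

1. deg p = 3.
2. From the visible intercepts: one x-axis crossing is at x = 2.
3. Solving for integer coefficients yields p as stated.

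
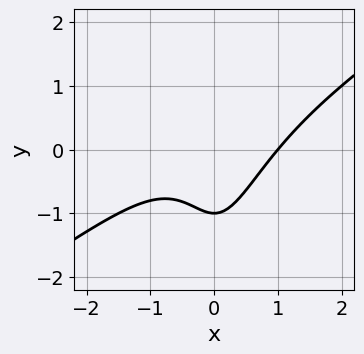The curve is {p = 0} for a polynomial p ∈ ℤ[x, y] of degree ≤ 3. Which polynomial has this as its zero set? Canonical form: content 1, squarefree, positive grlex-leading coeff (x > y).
(a) deg p = 3. The shape is more complex than any degree-2 curve.
(b) From the axis intercepts and sections: it meets the y-axis at y = -1 (among the integer gridlines); one x-axis crossing is at x = 1.
(c) Fitting integer coefficients to these (and the overall shape) gives p.

2*x^3 - 3*x^2*y - 2*y - 2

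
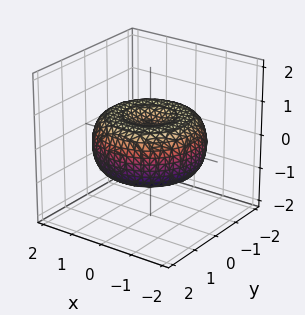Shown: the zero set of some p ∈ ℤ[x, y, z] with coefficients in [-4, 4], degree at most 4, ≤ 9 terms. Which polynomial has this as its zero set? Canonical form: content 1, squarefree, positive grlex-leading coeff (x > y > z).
x^4 + 2*x^2*y^2 + y^4 - 2*x^2 - 2*y^2 + 3*z^2 - 1

First, the degree is 4 — a generic line meets the surface in up to 4 points.
Next, symmetries: rotational symmetry about the z-axis ⇒ p depends on x, y only through x² + y².
Then, from the axis intercepts and sections: a circular section at z = 0 has radius between 1 and 2.
Finally, putting this together gives p.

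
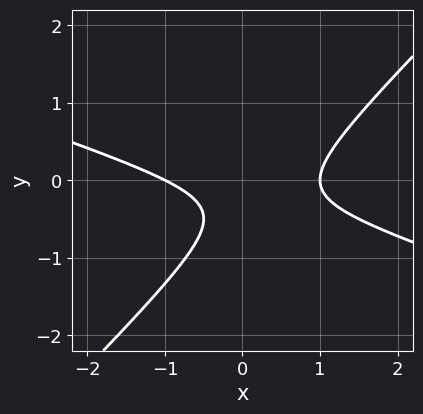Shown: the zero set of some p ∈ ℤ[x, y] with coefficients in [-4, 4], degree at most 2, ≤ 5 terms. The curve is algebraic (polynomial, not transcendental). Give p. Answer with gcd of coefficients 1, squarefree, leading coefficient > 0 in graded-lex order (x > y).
(a) The degree is 2 — a generic line meets the curve in up to 2 points.
(b) Checking where it meets the axes: among the integer gridlines, it crosses the x-axis at x ∈ {-1, 1}; no y-intercept at any integer in the box.
(c) Solving for integer coefficients yields p as stated.

x^2 + 2*x*y - 3*y^2 - 2*y - 1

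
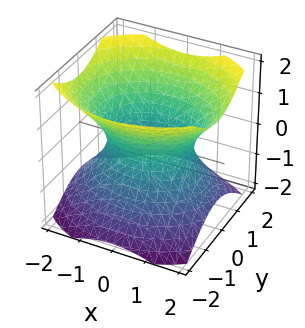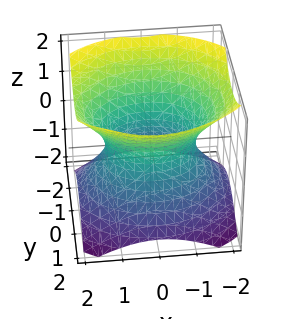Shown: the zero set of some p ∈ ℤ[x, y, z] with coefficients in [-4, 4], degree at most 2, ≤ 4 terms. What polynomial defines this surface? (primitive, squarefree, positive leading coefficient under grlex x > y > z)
First, deg p = 2.
Next, symmetries: it's symmetric under y → −y, forcing even powers of y; it's symmetric under x → −x, forcing even powers of x; the z ↦ −z reflection is a symmetry, so z appears only in even powers.
Next, reading off the gridlines: the y-axis gridline crossings are at y ∈ {-1, 1}; it misses every integer gridline on the z-axis.
Finally, assembling these constraints gives the stated polynomial.

2*x^2 + 3*y^2 - 3*z^2 - 3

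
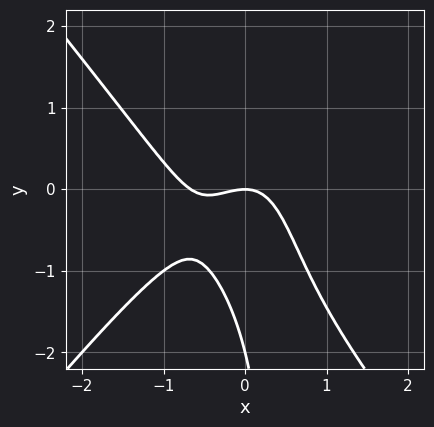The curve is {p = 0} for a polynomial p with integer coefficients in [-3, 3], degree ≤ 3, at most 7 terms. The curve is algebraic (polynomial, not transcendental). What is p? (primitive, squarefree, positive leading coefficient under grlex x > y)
1. deg p = 3.
2. Reading off the gridlines: among the integer gridlines, it crosses the y-axis at y ∈ {-2, 0}; it crosses the x-axis at the gridline x = 0.
3. Together with the visible shape, these determine p as stated.

3*x^3 - 2*x*y^2 + 2*x^2 + y^2 + 2*y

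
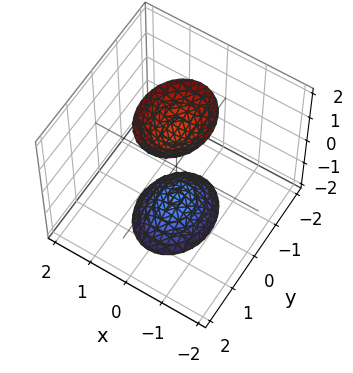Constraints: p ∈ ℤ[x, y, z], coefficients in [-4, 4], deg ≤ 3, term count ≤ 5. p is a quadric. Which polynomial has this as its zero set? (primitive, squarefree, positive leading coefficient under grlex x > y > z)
1. I count 2 distinct pieces.
2. The degree is 2 — two separate bowl-shaped sheets opening away from each other; a quadric.
3. Symmetries: it's symmetric under y → −y, forcing even powers of y; mirror symmetry x ↦ −x ⇒ only even powers of x; it's symmetric under z → −z, forcing even powers of z.
4. Reading off the gridlines: the surface avoids every integer x-axis point in the box; no y-intercept at any integer in the box.
5. Solving for integer coefficients yields p as stated.

3*x^2 + 2*y^2 - z^2 + 2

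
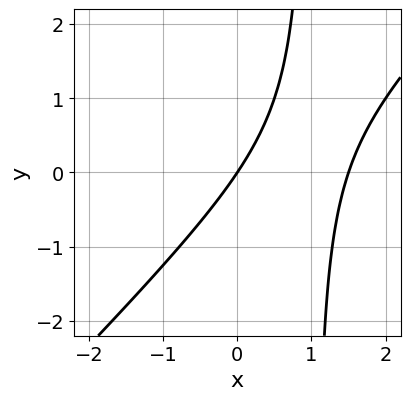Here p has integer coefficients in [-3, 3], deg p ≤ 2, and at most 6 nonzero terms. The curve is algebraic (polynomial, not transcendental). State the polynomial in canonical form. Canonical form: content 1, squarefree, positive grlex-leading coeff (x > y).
2*x^2 - 2*x*y - 3*x + 2*y

First, the degree is 2 — the shape is more complex than any degree-1 curve.
Next, from the axis intercepts and sections: it meets the y-axis at y = 0 (among the integer gridlines); it crosses the x-axis at the gridline x = 0.
Finally, solving for integer coefficients yields p as stated.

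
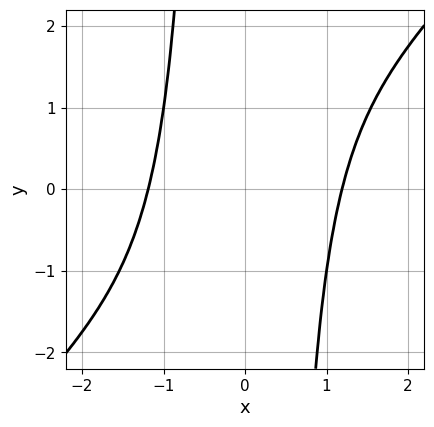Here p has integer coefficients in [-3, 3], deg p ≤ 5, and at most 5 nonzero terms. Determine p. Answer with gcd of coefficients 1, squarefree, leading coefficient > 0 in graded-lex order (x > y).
(a) Degree: the shape is more complex than any degree-3 curve, so deg p = 4.
(b) From the visible intercepts: no y-intercept at any integer in the box.
(c) Putting this together gives p.

x^4 - x^3*y - 2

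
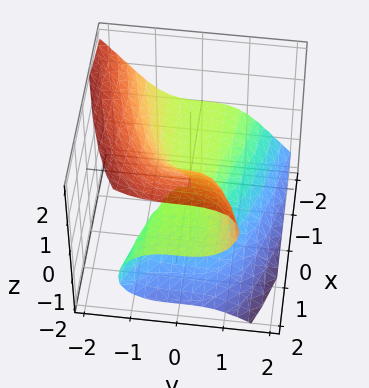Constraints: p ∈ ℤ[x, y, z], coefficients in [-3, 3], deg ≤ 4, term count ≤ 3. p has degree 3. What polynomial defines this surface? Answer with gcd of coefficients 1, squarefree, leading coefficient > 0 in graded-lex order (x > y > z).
2*y^3 + 2*z^3 - 3*x*z

First, the degree is 3 — no degree-2 surface has this shape.
Then, from the visible intercepts: it meets the z-axis at z = 0 (among the integer gridlines); one y-axis crossing is at y = 0; every point of the x-axis in the box is on the surface.
Finally, matching integer coefficients to the picture gives p.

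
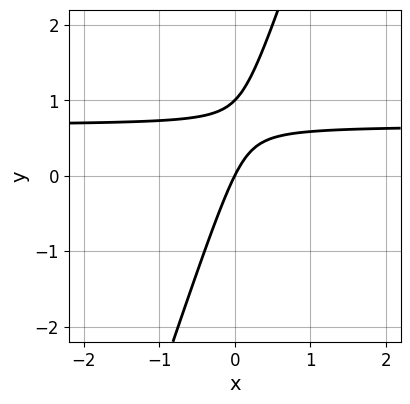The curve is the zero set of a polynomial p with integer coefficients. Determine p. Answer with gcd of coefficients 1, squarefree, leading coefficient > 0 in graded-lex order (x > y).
3*x*y - y^2 - 2*x + y

(a) deg p = 2.
(b) From the axis intercepts and sections: it crosses the x-axis at the gridline x = 0; among the integer gridlines, it crosses the y-axis at y ∈ {0, 1}.
(c) Together with the visible shape, these determine p as stated.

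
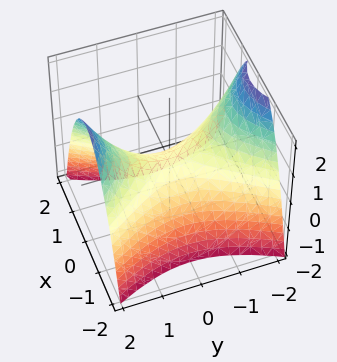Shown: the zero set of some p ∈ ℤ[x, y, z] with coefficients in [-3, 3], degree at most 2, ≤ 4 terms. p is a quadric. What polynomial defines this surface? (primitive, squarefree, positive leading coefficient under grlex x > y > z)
2*x^2 - y^2 + 2*z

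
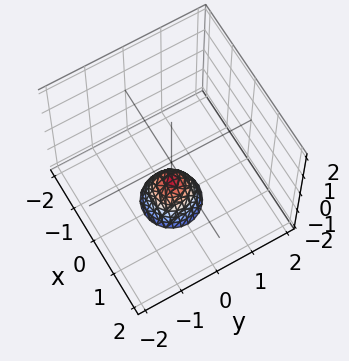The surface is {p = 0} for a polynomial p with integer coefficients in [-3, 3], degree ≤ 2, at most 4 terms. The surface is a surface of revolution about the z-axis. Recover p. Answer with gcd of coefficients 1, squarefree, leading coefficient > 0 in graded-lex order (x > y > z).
2*x^2 + 2*y^2 + z + 1

(a) Degree: a generic line meets the surface in up to 2 points, so deg p = 2.
(b) Symmetry: every cross-section ⟂ z is a circle, so x, y appear only via x² + y².
(c) Observable constraints: the surface avoids every integer x-axis point in the box; one z-axis crossing is at z = -1; the surface avoids every integer y-axis point in the box.
(d) Assembling these constraints gives the stated polynomial.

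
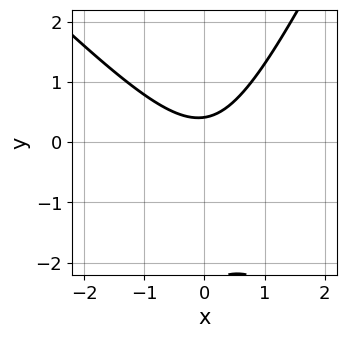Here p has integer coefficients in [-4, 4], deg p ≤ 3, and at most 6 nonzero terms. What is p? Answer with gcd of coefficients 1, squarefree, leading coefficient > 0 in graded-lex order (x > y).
1. The degree is 2 — no degree-1 curve has this shape.
2. Against the integer gridlines: the curve avoids every integer x-axis point in the box.
3. Putting this together gives p.

2*x^2 + x*y - y^2 - 2*y + 1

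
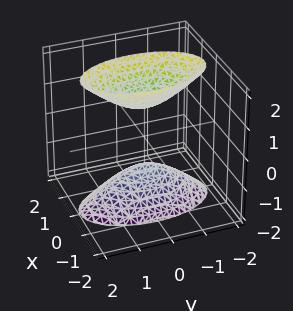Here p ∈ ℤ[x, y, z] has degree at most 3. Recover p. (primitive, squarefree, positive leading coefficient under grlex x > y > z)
(a) I count 2 distinct pieces.
(b) Degree: two separate bowl-shaped sheets opening away from each other; a quadric, so deg p = 2.
(c) Symmetries: the x ↦ −x reflection is a symmetry, so x appears only in even powers; mirror symmetry y ↦ −y ⇒ only even powers of y; the z ↦ −z reflection is a symmetry, so z appears only in even powers.
(d) Observable constraints: it misses every integer gridline on the y-axis; among the integer gridlines, it crosses the z-axis at z ∈ {-1, 1}; it misses every integer gridline on the x-axis.
(e) Assembling these constraints gives the stated polynomial.

3*x^2 + y^2 - z^2 + 1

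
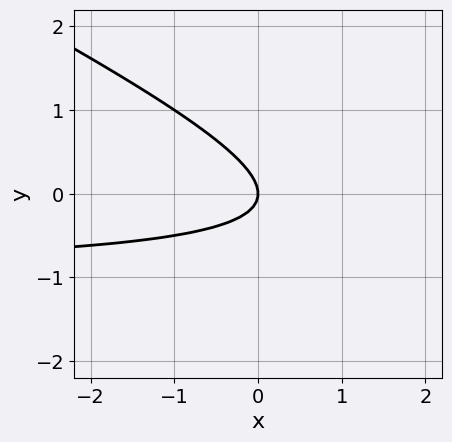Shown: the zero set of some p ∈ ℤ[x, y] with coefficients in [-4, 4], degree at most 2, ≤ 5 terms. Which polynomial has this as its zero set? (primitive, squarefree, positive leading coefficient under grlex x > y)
x*y + 2*y^2 + x

First, the degree is 2 — a generic line meets the curve in up to 2 points.
Then, against the integer gridlines: it crosses the y-axis at the gridline y = 0; one x-axis crossing is at x = 0.
Finally, putting this together gives p.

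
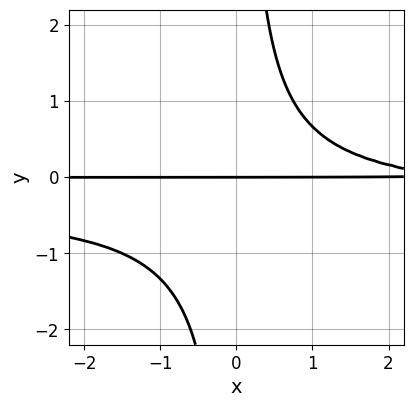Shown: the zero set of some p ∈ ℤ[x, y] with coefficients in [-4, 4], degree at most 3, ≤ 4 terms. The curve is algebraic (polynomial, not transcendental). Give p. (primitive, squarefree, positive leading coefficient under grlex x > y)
3*x*y^2 + x*y - 3*y

First, deg p = 3. The shape is more complex than any degree-2 curve.
Next, from the visible intercepts: every point of the x-axis in the box is on the curve; one y-axis crossing is at y = 0.
Finally, together with the visible shape, these determine p as stated.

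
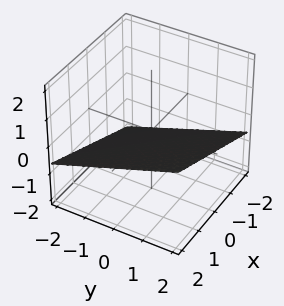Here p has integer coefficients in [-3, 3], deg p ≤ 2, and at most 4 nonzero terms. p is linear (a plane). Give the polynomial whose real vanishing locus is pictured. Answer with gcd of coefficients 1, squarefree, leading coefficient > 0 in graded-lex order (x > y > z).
x + y - 3*z - 2

1. deg p = 1. Every cross-section is a straight line — this is a plane.
2. Checking where it meets the axes: it crosses the y-axis at the gridline y = 2; it crosses the x-axis at the gridline x = 2.
3. Assembling these constraints gives the stated polynomial.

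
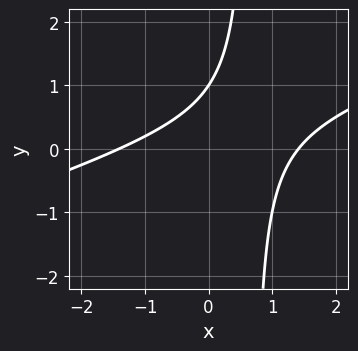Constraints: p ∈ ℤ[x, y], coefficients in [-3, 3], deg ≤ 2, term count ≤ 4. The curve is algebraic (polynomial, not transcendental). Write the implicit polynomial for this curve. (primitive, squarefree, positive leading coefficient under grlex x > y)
First, the degree is 2 — no degree-1 curve has this shape.
Then, against the integer gridlines: one y-axis crossing is at y = 1.
Finally, fitting integer coefficients to these (and the overall shape) gives p.

x^2 - 3*x*y + 2*y - 2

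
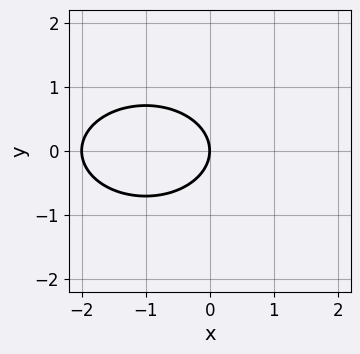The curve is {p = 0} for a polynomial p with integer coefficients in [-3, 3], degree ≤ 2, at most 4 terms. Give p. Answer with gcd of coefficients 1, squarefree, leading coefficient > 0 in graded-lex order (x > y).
The degree is 2 — the shape is more complex than any degree-1 curve.
Symmetries: mirror symmetry y ↦ −y ⇒ only even powers of y.
Checking where it meets the axes: the x-axis gridline crossings are at x ∈ {-2, 0}; one y-axis crossing is at y = 0.
The integer polynomial consistent with all of this is the stated p.

x^2 + 2*y^2 + 2*x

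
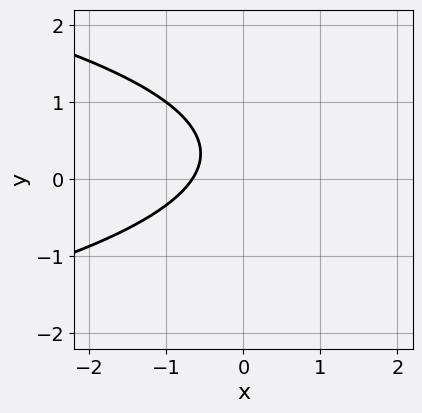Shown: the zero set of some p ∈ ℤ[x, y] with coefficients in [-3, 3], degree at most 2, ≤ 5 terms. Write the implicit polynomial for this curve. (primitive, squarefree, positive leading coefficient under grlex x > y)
3*y^2 + 3*x - 2*y + 2

(a) The degree is 2 — a generic line meets the curve in up to 2 points.
(b) Checking where it meets the axes: it misses every integer gridline on the y-axis.
(c) Putting this together gives p.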